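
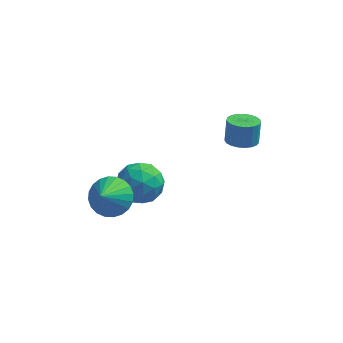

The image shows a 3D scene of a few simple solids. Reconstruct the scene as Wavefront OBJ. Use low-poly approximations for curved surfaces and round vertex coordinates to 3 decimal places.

v -1.38 0.313 0.23
v -0.641 0.086 1.118
v -2.799 -0.506 1.202
v -2.06 -0.733 2.09
v -2.373 0.377 1.855
v -1.496 0.883 1.254
v -1.944 -1.303 1.066
v -1.067 -0.797 0.465
v -0.989 -0.914 1.634
v -1.255 0.125 2.122
v -2.185 -0.545 0.198
v -2.451 0.494 0.686
v -0.886 0.271 0.589
v -2.554 -0.691 1.731
v -2.739 -0.039 1.593
v -2.304 -0.173 2.115
v -1.388 0.74 0.669
v -0.954 0.606 1.191
v -1.972 0.778 1.624
v -2.486 -1.026 1.129
v -2.052 -1.16 1.651
v -1.136 -0.247 0.205
v -0.701 -0.381 0.727
v -1.468 -1.198 0.696
v -0.656 -0.45 1.414
v -1.49 -0.931 1.985
v -1.422 -1.266 1.384
v -0.906 -0.969 1.031
v -0.812 0.161 1.701
v -1.646 -0.321 2.272
v -1.83 0.332 2.134
v -1.315 0.63 1.781
v -1.017 -0.427 2.004
v -1.794 -0.099 0.048
v -2.628 -0.581 0.619
v -2.125 -1.05 0.539
v -1.61 -0.752 0.186
v -1.95 0.511 0.335
v -2.784 0.03 0.906
v -2.534 0.549 1.289
v -2.018 0.846 0.936
v -2.423 0.007 0.316
v 2.585 3.414 1.195
v 3.09 2.812 1.391
v 3.12 3.224 2.581
v 2.615 3.826 2.385
v 3.303 3.056 1.3
v 3.334 3.468 2.491
v 3.393 3.362 1.192
v 3.424 3.774 2.382
v 3.343 3.677 1.084
v 3.373 4.089 2.274
v 3.161 3.946 0.995
v 3.192 4.359 2.186
v 2.88 4.124 0.941
v 2.911 4.536 2.131
v 2.548 4.179 0.931
v 2.579 4.591 2.121
v 2.222 4.101 0.966
v 2.253 4.514 2.156
v 1.959 3.905 1.041
v 1.99 4.317 2.231
v 1.804 3.623 1.142
v 1.835 4.036 2.333
v 1.784 3.306 1.253
v 1.815 3.718 2.443
v 1.902 3.007 1.353
v 1.933 3.419 2.544
v 2.139 2.778 1.427
v 2.169 3.191 2.617
v 2.452 2.66 1.46
v 2.483 3.072 2.65
v 2.789 2.671 1.447
v 2.819 3.084 2.637
v -2.78 -2.051 1.971
v -2.175 -2.766 1.475
v -3.06 -3.089 3.129
v -1.896 -2.576 1.714
v -1.751 -2.305 1.991
v -1.763 -1.996 2.266
v -1.93 -1.695 2.496
v -2.226 -1.449 2.646
v -2.607 -1.294 2.693
v -3.014 -1.254 2.63
v -3.385 -1.335 2.467
v -3.664 -1.526 2.229
v -3.809 -1.796 1.951
v -3.797 -2.105 1.677
v -3.63 -2.406 1.447
v -3.334 -2.652 1.297
v -2.954 -2.808 1.25
v -2.547 -2.847 1.313
f 1 38 17
f 38 12 41
f 17 41 6
f 38 41 17
f 1 17 13
f 17 6 18
f 13 18 2
f 17 18 13
f 1 13 22
f 13 2 23
f 22 23 8
f 13 23 22
f 1 22 34
f 22 8 37
f 34 37 11
f 22 37 34
f 1 34 38
f 34 11 42
f 38 42 12
f 34 42 38
f 2 18 29
f 18 6 32
f 29 32 10
f 18 32 29
f 6 41 19
f 41 12 40
f 19 40 5
f 41 40 19
f 12 42 39
f 42 11 35
f 39 35 3
f 42 35 39
f 11 37 36
f 37 8 24
f 36 24 7
f 37 24 36
f 8 23 28
f 23 2 25
f 28 25 9
f 23 25 28
f 4 30 16
f 30 10 31
f 16 31 5
f 30 31 16
f 4 16 14
f 16 5 15
f 14 15 3
f 16 15 14
f 4 14 21
f 14 3 20
f 21 20 7
f 14 20 21
f 4 21 26
f 21 7 27
f 26 27 9
f 21 27 26
f 4 26 30
f 26 9 33
f 30 33 10
f 26 33 30
f 5 31 19
f 31 10 32
f 19 32 6
f 31 32 19
f 3 15 39
f 15 5 40
f 39 40 12
f 15 40 39
f 7 20 36
f 20 3 35
f 36 35 11
f 20 35 36
f 9 27 28
f 27 7 24
f 28 24 8
f 27 24 28
f 10 33 29
f 33 9 25
f 29 25 2
f 33 25 29
f 44 43 47
f 44 47 45
f 45 47 48
f 45 48 46
f 47 43 49
f 47 49 48
f 48 49 50
f 48 50 46
f 49 43 51
f 49 51 50
f 50 51 52
f 50 52 46
f 51 43 53
f 51 53 52
f 52 53 54
f 52 54 46
f 53 43 55
f 53 55 54
f 54 55 56
f 54 56 46
f 55 43 57
f 55 57 56
f 56 57 58
f 56 58 46
f 57 43 59
f 57 59 58
f 58 59 60
f 58 60 46
f 59 43 61
f 59 61 60
f 60 61 62
f 60 62 46
f 61 43 63
f 61 63 62
f 62 63 64
f 62 64 46
f 63 43 65
f 63 65 64
f 64 65 66
f 64 66 46
f 65 43 67
f 65 67 66
f 66 67 68
f 66 68 46
f 67 43 69
f 67 69 68
f 68 69 70
f 68 70 46
f 69 43 71
f 69 71 70
f 70 71 72
f 70 72 46
f 71 43 73
f 71 73 72
f 72 73 74
f 72 74 46
f 73 43 44
f 73 44 74
f 74 44 45
f 74 45 46
f 76 75 78
f 76 78 77
f 78 75 79
f 78 79 77
f 79 75 80
f 79 80 77
f 80 75 81
f 80 81 77
f 81 75 82
f 81 82 77
f 82 75 83
f 82 83 77
f 83 75 84
f 83 84 77
f 84 75 85
f 84 85 77
f 85 75 86
f 85 86 77
f 86 75 87
f 86 87 77
f 87 75 88
f 87 88 77
f 88 75 89
f 88 89 77
f 89 75 90
f 89 90 77
f 90 75 91
f 90 91 77
f 91 75 92
f 91 92 77
f 92 75 76
f 92 76 77



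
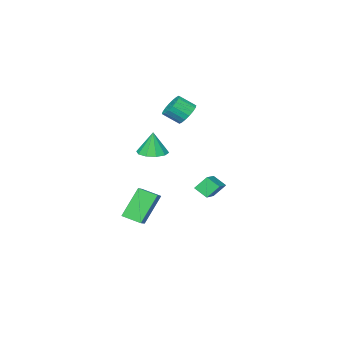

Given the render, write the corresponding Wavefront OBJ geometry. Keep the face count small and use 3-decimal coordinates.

v 1.072 -2.165 0.115
v 1.783 -1.821 0.125
v 1.048 -2.155 1.425
v 1.445 -1.469 0.116
v 0.964 -1.383 0.107
v 0.525 -1.595 0.101
v 0.294 -2.026 0.1
v 0.361 -2.509 0.105
v 0.699 -2.862 0.114
v 1.18 -2.948 0.123
v 1.619 -2.735 0.13
v 1.849 -2.304 0.13
v -1.662 -0.793 -1.847
v -0.495 0.01 -1.327
v -1.892 -0.147 -2.332
v -0.724 0.657 -1.811
v -1.136 -1.117 -2.529
v 0.032 -0.313 -2.008
v -1.365 -0.47 -3.013
v -0.198 0.333 -2.493
v -1.392 -2.433 1.925
v -1.044 -2.69 1.35
v -0.46 -3.263 1.959
v -0.808 -3.007 2.535
v -0.871 -2.432 1.428
v -0.287 -3.005 2.037
v -0.802 -2.173 1.605
v -0.218 -2.746 2.214
v -0.85 -1.967 1.845
v -0.266 -2.54 2.454
v -1.005 -1.852 2.101
v -0.421 -2.425 2.71
v -1.237 -1.853 2.322
v -0.653 -2.426 2.932
v -1.499 -1.969 2.465
v -0.915 -2.542 3.074
v -1.74 -2.177 2.501
v -1.156 -2.75 3.11
v -1.913 -2.435 2.423
v -1.329 -3.008 3.032
v -1.982 -2.694 2.246
v -1.398 -3.267 2.855
v -1.934 -2.9 2.006
v -1.35 -3.473 2.615
v -1.779 -3.015 1.75
v -1.195 -3.588 2.359
v -1.547 -3.014 1.528
v -0.963 -3.587 2.138
v -1.285 -2.898 1.386
v -0.701 -3.471 1.995
v 1.536 -3.707 -4.683
v 0.49 -3.68 -3.085
v 1.054 -2.823 -5.014
v 0.008 -2.796 -3.416
v 2.252 -3.144 -4.224
v 1.206 -3.117 -2.626
v 1.77 -2.26 -4.555
v 0.724 -2.233 -2.957
f 2 1 4
f 2 4 3
f 4 1 5
f 4 5 3
f 5 1 6
f 5 6 3
f 6 1 7
f 6 7 3
f 7 1 8
f 7 8 3
f 8 1 9
f 8 9 3
f 9 1 10
f 9 10 3
f 10 1 11
f 10 11 3
f 11 1 12
f 11 12 3
f 12 1 2
f 12 2 3
f 14 16 13
f 17 14 13
f 13 16 15
f 15 17 13
f 14 20 16
f 18 14 17
f 18 20 14
f 16 20 15
f 19 17 15
f 15 20 19
f 19 18 17
f 20 18 19
f 22 21 25
f 22 25 23
f 23 25 26
f 23 26 24
f 25 21 27
f 25 27 26
f 26 27 28
f 26 28 24
f 27 21 29
f 27 29 28
f 28 29 30
f 28 30 24
f 29 21 31
f 29 31 30
f 30 31 32
f 30 32 24
f 31 21 33
f 31 33 32
f 32 33 34
f 32 34 24
f 33 21 35
f 33 35 34
f 34 35 36
f 34 36 24
f 35 21 37
f 35 37 36
f 36 37 38
f 36 38 24
f 37 21 39
f 37 39 38
f 38 39 40
f 38 40 24
f 39 21 41
f 39 41 40
f 40 41 42
f 40 42 24
f 41 21 43
f 41 43 42
f 42 43 44
f 42 44 24
f 43 21 45
f 43 45 44
f 44 45 46
f 44 46 24
f 45 21 47
f 45 47 46
f 46 47 48
f 46 48 24
f 47 21 49
f 47 49 48
f 48 49 50
f 48 50 24
f 49 21 22
f 49 22 50
f 50 22 23
f 50 23 24
f 52 54 51
f 55 52 51
f 51 54 53
f 53 55 51
f 52 58 54
f 56 52 55
f 56 58 52
f 54 58 53
f 57 55 53
f 53 58 57
f 57 56 55
f 58 56 57



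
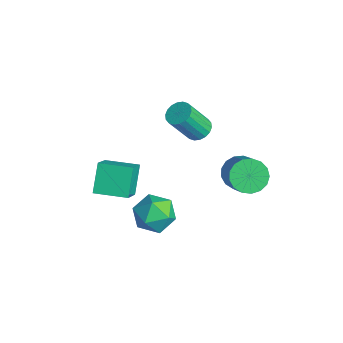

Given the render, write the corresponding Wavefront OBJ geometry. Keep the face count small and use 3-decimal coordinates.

v -0.299 1.101 2.015
v 0.149 0.676 1.754
v 0.126 -0.325 3.345
v -0.321 0.099 3.605
v 0.321 0.881 1.885
v 0.298 -0.12 3.476
v 0.37 1.13 2.042
v 0.347 0.128 3.633
v 0.287 1.373 2.194
v 0.264 0.371 3.785
v 0.088 1.562 2.31
v 0.065 0.56 3.901
v -0.188 1.659 2.368
v -0.211 0.658 3.959
v -0.486 1.646 2.355
v -0.509 0.645 3.946
v -0.746 1.525 2.275
v -0.769 0.524 3.866
v -0.918 1.32 2.144
v -0.941 0.319 3.735
v -0.967 1.072 1.987
v -0.99 0.07 3.578
v -0.884 0.829 1.835
v -0.907 -0.173 3.426
v -0.685 0.64 1.719
v -0.708 -0.362 3.31
v -0.409 0.542 1.661
v -0.432 -0.459 3.252
v -0.111 0.555 1.674
v -0.134 -0.446 3.265
v -3.183 -2.355 -1.704
v -2.063 -3.14 -0.473
v -2.221 -1.002 -1.715
v -1.102 -1.787 -0.484
v -2.298 -2.993 -2.916
v -1.179 -3.778 -1.685
v -1.337 -1.64 -2.927
v -0.217 -2.425 -1.696
v 1.423 2.402 -0.243
v 2.012 2.232 -0.916
v 3.565 1.887 0.53
v 2.977 2.058 1.203
v 2.048 2.661 -0.852
v 3.601 2.316 0.594
v 1.941 3.031 -0.649
v 3.494 2.687 0.797
v 1.715 3.257 -0.353
v 3.268 2.913 1.093
v 1.423 3.287 -0.031
v 2.976 2.943 1.415
v 1.13 3.115 0.241
v 2.684 2.77 1.688
v 0.905 2.779 0.403
v 2.458 2.434 1.849
v 0.799 2.357 0.417
v 2.352 2.012 1.863
v 0.835 1.945 0.28
v 2.388 1.6 1.726
v 1.007 1.638 0.022
v 2.56 1.293 1.469
v 1.273 1.506 -0.296
v 2.827 1.162 1.151
v 1.575 1.58 -0.602
v 3.128 1.235 0.845
v 1.841 1.842 -0.825
v 3.394 1.497 0.621
v -0.113 -0.74 -2.868
v 0.511 -0.624 -1.952
v 0.629 -2.356 -3.168
v 1.253 -2.24 -2.252
v 0.151 -2.378 -2.161
v -0.308 -1.38 -1.976
v 1.448 -1.6 -3.144
v 0.989 -0.602 -2.959
v 1.475 -1.155 -2.122
v 0.674 -1.636 -1.515
v 0.466 -1.344 -3.605
v -0.335 -1.825 -2.998
f 2 1 5
f 2 5 3
f 3 5 6
f 3 6 4
f 5 1 7
f 5 7 6
f 6 7 8
f 6 8 4
f 7 1 9
f 7 9 8
f 8 9 10
f 8 10 4
f 9 1 11
f 9 11 10
f 10 11 12
f 10 12 4
f 11 1 13
f 11 13 12
f 12 13 14
f 12 14 4
f 13 1 15
f 13 15 14
f 14 15 16
f 14 16 4
f 15 1 17
f 15 17 16
f 16 17 18
f 16 18 4
f 17 1 19
f 17 19 18
f 18 19 20
f 18 20 4
f 19 1 21
f 19 21 20
f 20 21 22
f 20 22 4
f 21 1 23
f 21 23 22
f 22 23 24
f 22 24 4
f 23 1 25
f 23 25 24
f 24 25 26
f 24 26 4
f 25 1 27
f 25 27 26
f 26 27 28
f 26 28 4
f 27 1 29
f 27 29 28
f 28 29 30
f 28 30 4
f 29 1 2
f 29 2 30
f 30 2 3
f 30 3 4
f 32 34 31
f 35 32 31
f 31 34 33
f 33 35 31
f 32 38 34
f 36 32 35
f 36 38 32
f 34 38 33
f 37 35 33
f 33 38 37
f 37 36 35
f 38 36 37
f 40 39 43
f 40 43 41
f 41 43 44
f 41 44 42
f 43 39 45
f 43 45 44
f 44 45 46
f 44 46 42
f 45 39 47
f 45 47 46
f 46 47 48
f 46 48 42
f 47 39 49
f 47 49 48
f 48 49 50
f 48 50 42
f 49 39 51
f 49 51 50
f 50 51 52
f 50 52 42
f 51 39 53
f 51 53 52
f 52 53 54
f 52 54 42
f 53 39 55
f 53 55 54
f 54 55 56
f 54 56 42
f 55 39 57
f 55 57 56
f 56 57 58
f 56 58 42
f 57 39 59
f 57 59 58
f 58 59 60
f 58 60 42
f 59 39 61
f 59 61 60
f 60 61 62
f 60 62 42
f 61 39 63
f 61 63 62
f 62 63 64
f 62 64 42
f 63 39 65
f 63 65 64
f 64 65 66
f 64 66 42
f 65 39 40
f 65 40 66
f 66 40 41
f 66 41 42
f 67 78 72
f 67 72 68
f 67 68 74
f 67 74 77
f 67 77 78
f 68 72 76
f 72 78 71
f 78 77 69
f 77 74 73
f 74 68 75
f 70 76 71
f 70 71 69
f 70 69 73
f 70 73 75
f 70 75 76
f 71 76 72
f 69 71 78
f 73 69 77
f 75 73 74
f 76 75 68



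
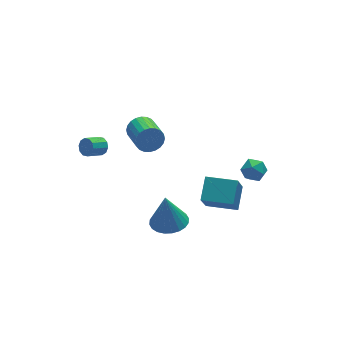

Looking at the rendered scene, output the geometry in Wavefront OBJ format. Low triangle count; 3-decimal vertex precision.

v -0.587 2.427 -0.642
v -0.184 2.615 -0.001
v -0.291 1.121 0.504
v -0.693 0.933 -0.138
v -0.47 2.666 0.091
v -0.577 1.173 0.596
v -0.773 2.681 0.071
v -0.88 1.188 0.576
v -1.048 2.657 -0.057
v -1.155 1.164 0.447
v -1.253 2.599 -0.275
v -1.36 1.105 0.23
v -1.356 2.514 -0.548
v -1.463 1.02 -0.043
v -1.342 2.415 -0.836
v -1.449 0.922 -0.331
v -1.213 2.319 -1.094
v -1.32 0.825 -0.589
v -0.989 2.239 -1.284
v -1.096 0.745 -0.779
v -0.703 2.187 -1.376
v -0.81 0.694 -0.871
v -0.4 2.172 -1.356
v -0.507 0.679 -0.851
v -0.125 2.196 -1.227
v -0.232 0.703 -0.723
v 0.08 2.255 -1.01
v -0.027 0.761 -0.505
v 0.183 2.34 -0.737
v 0.076 0.846 -0.232
v 0.169 2.438 -0.449
v 0.062 0.945 0.056
v 0.04 2.535 -0.191
v -0.067 1.041 0.314
v -2.419 3.493 -2.481
v -2.128 3.302 -2.055
v -3.011 3.076 -1.553
v -3.301 3.267 -1.979
v -2.184 3.633 -2.004
v -3.066 3.408 -1.502
v -2.329 3.911 -2.135
v -3.212 3.685 -1.633
v -2.509 4.029 -2.398
v -3.392 3.803 -1.897
v -2.654 3.942 -2.693
v -3.537 3.717 -2.192
v -2.709 3.684 -2.907
v -3.592 3.458 -2.405
v -2.654 3.352 -2.958
v -3.536 3.127 -2.456
v -2.508 3.075 -2.827
v -3.391 2.849 -2.325
v -2.328 2.957 -2.563
v -3.211 2.731 -2.062
v -2.183 3.043 -2.268
v -3.066 2.818 -1.767
v 1.989 -3.379 -2.439
v 2.675 -2.39 -1.725
v 0.648 -2.387 -2.525
v 1.334 -1.398 -1.81
v 2.586 -2.702 -3.95
v 3.272 -1.713 -3.235
v 1.245 -1.71 -4.035
v 1.931 -0.721 -3.321
v 3.18 -2.011 -1.002
v 3.879 -2.131 -0.768
v 2.941 -3.189 -0.892
v 3.64 -3.309 -0.658
v 3.161 -2.935 -0.225
v 3.308 -2.207 -0.293
v 3.512 -3.113 -1.367
v 3.659 -2.385 -1.435
v 4.084 -2.812 -0.994
v 3.867 -2.702 -0.288
v 2.953 -2.618 -1.372
v 2.736 -2.508 -0.666
v -1.512 -3.477 -2.22
v -0.726 -4.05 -2.099
v -1.608 -3.223 -0.4
v -0.563 -3.706 -2.138
v -0.544 -3.328 -2.19
v -0.673 -2.972 -2.246
v -0.929 -2.693 -2.299
v -1.274 -2.534 -2.339
v -1.655 -2.518 -2.361
v -2.015 -2.648 -2.362
v -2.298 -2.904 -2.341
v -2.461 -3.247 -2.302
v -2.48 -3.626 -2.25
v -2.352 -3.982 -2.194
v -2.096 -4.26 -2.141
v -1.75 -4.42 -2.101
v -1.369 -4.436 -2.079
v -1.009 -4.306 -2.078
f 2 1 5
f 2 5 3
f 3 5 6
f 3 6 4
f 5 1 7
f 5 7 6
f 6 7 8
f 6 8 4
f 7 1 9
f 7 9 8
f 8 9 10
f 8 10 4
f 9 1 11
f 9 11 10
f 10 11 12
f 10 12 4
f 11 1 13
f 11 13 12
f 12 13 14
f 12 14 4
f 13 1 15
f 13 15 14
f 14 15 16
f 14 16 4
f 15 1 17
f 15 17 16
f 16 17 18
f 16 18 4
f 17 1 19
f 17 19 18
f 18 19 20
f 18 20 4
f 19 1 21
f 19 21 20
f 20 21 22
f 20 22 4
f 21 1 23
f 21 23 22
f 22 23 24
f 22 24 4
f 23 1 25
f 23 25 24
f 24 25 26
f 24 26 4
f 25 1 27
f 25 27 26
f 26 27 28
f 26 28 4
f 27 1 29
f 27 29 28
f 28 29 30
f 28 30 4
f 29 1 31
f 29 31 30
f 30 31 32
f 30 32 4
f 31 1 33
f 31 33 32
f 32 33 34
f 32 34 4
f 33 1 2
f 33 2 34
f 34 2 3
f 34 3 4
f 36 35 39
f 36 39 37
f 37 39 40
f 37 40 38
f 39 35 41
f 39 41 40
f 40 41 42
f 40 42 38
f 41 35 43
f 41 43 42
f 42 43 44
f 42 44 38
f 43 35 45
f 43 45 44
f 44 45 46
f 44 46 38
f 45 35 47
f 45 47 46
f 46 47 48
f 46 48 38
f 47 35 49
f 47 49 48
f 48 49 50
f 48 50 38
f 49 35 51
f 49 51 50
f 50 51 52
f 50 52 38
f 51 35 53
f 51 53 52
f 52 53 54
f 52 54 38
f 53 35 55
f 53 55 54
f 54 55 56
f 54 56 38
f 55 35 36
f 55 36 56
f 56 36 37
f 56 37 38
f 58 60 57
f 61 58 57
f 57 60 59
f 59 61 57
f 58 64 60
f 62 58 61
f 62 64 58
f 60 64 59
f 63 61 59
f 59 64 63
f 63 62 61
f 64 62 63
f 65 76 70
f 65 70 66
f 65 66 72
f 65 72 75
f 65 75 76
f 66 70 74
f 70 76 69
f 76 75 67
f 75 72 71
f 72 66 73
f 68 74 69
f 68 69 67
f 68 67 71
f 68 71 73
f 68 73 74
f 69 74 70
f 67 69 76
f 71 67 75
f 73 71 72
f 74 73 66
f 78 77 80
f 78 80 79
f 80 77 81
f 80 81 79
f 81 77 82
f 81 82 79
f 82 77 83
f 82 83 79
f 83 77 84
f 83 84 79
f 84 77 85
f 84 85 79
f 85 77 86
f 85 86 79
f 86 77 87
f 86 87 79
f 87 77 88
f 87 88 79
f 88 77 89
f 88 89 79
f 89 77 90
f 89 90 79
f 90 77 91
f 90 91 79
f 91 77 92
f 91 92 79
f 92 77 93
f 92 93 79
f 93 77 94
f 93 94 79
f 94 77 78
f 94 78 79



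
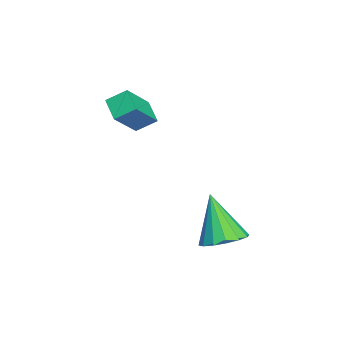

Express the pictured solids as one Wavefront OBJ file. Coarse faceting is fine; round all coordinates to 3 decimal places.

v 1.451 1.019 -4.875
v 2.285 1.139 -4.414
v 0.509 0.461 -3.025
v 2.062 1.583 -4.394
v 1.675 1.875 -4.502
v 1.228 1.939 -4.711
v 0.842 1.755 -4.963
v 0.618 1.375 -5.192
v 0.618 0.899 -5.336
v 0.841 0.456 -5.356
v 1.228 0.163 -5.247
v 1.675 0.1 -5.039
v 2.061 0.283 -4.786
v 2.285 0.664 -4.558
v -3.905 -2.914 -1.464
v -3.985 -2.086 -0.927
v -3.016 -2.514 -1.95
v -3.095 -1.686 -1.413
v -2.865 -3.654 -0.167
v -2.944 -2.826 0.37
v -1.975 -3.254 -0.653
v -2.055 -2.426 -0.116
f 2 1 4
f 2 4 3
f 4 1 5
f 4 5 3
f 5 1 6
f 5 6 3
f 6 1 7
f 6 7 3
f 7 1 8
f 7 8 3
f 8 1 9
f 8 9 3
f 9 1 10
f 9 10 3
f 10 1 11
f 10 11 3
f 11 1 12
f 11 12 3
f 12 1 13
f 12 13 3
f 13 1 14
f 13 14 3
f 14 1 2
f 14 2 3
f 16 18 15
f 19 16 15
f 15 18 17
f 17 19 15
f 16 22 18
f 20 16 19
f 20 22 16
f 18 22 17
f 21 19 17
f 17 22 21
f 21 20 19
f 22 20 21



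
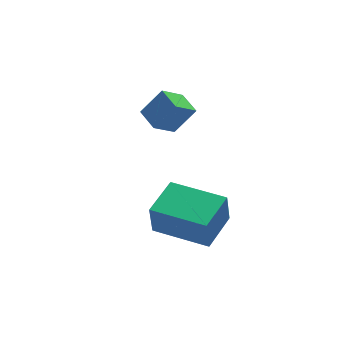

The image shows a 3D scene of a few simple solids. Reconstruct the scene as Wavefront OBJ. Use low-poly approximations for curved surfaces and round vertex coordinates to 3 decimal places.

v 2.022 2.821 1.749
v 2.768 2.787 2.675
v 1.838 3.715 1.93
v 2.585 3.681 2.856
v 2.835 3.119 1.104
v 3.582 3.085 2.03
v 2.652 4.013 1.285
v 3.398 3.979 2.211
v 2.561 -1.279 -1.051
v 2.422 -1.405 0.155
v 1.128 0.145 -1.067
v 0.989 0.019 0.139
v 3.611 -0.219 -0.819
v 3.472 -0.345 0.387
v 2.178 1.205 -0.835
v 2.039 1.079 0.371
f 2 4 1
f 5 2 1
f 1 4 3
f 3 5 1
f 2 8 4
f 6 2 5
f 6 8 2
f 4 8 3
f 7 5 3
f 3 8 7
f 7 6 5
f 8 6 7
f 10 12 9
f 13 10 9
f 9 12 11
f 11 13 9
f 10 16 12
f 14 10 13
f 14 16 10
f 12 16 11
f 15 13 11
f 11 16 15
f 15 14 13
f 16 14 15



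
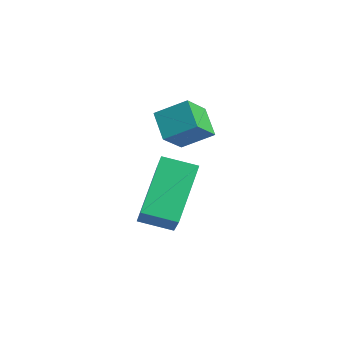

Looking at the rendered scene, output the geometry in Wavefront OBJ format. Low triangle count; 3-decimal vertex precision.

v 2.969 -2.362 0.586
v 4.162 -3.049 2.158
v 2.052 -0.945 1.901
v 3.244 -1.633 3.474
v 3.796 -1.567 0.306
v 4.988 -2.255 1.879
v 2.878 -0.151 1.622
v 4.071 -0.838 3.194
v -0.189 1.239 1.695
v 0.071 0.333 2.661
v 0.46 2.1 2.328
v 0.72 1.193 3.294
v 0.76 0.927 1.146
v 1.02 0.02 2.112
v 1.409 1.787 1.779
v 1.669 0.881 2.745
f 2 4 1
f 5 2 1
f 1 4 3
f 3 5 1
f 2 8 4
f 6 2 5
f 6 8 2
f 4 8 3
f 7 5 3
f 3 8 7
f 7 6 5
f 8 6 7
f 10 12 9
f 13 10 9
f 9 12 11
f 11 13 9
f 10 16 12
f 14 10 13
f 14 16 10
f 12 16 11
f 15 13 11
f 11 16 15
f 15 14 13
f 16 14 15



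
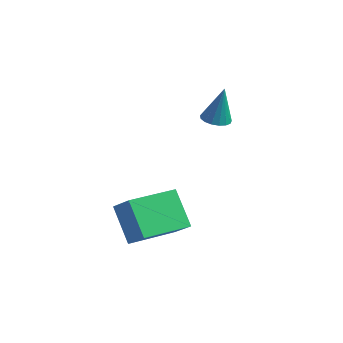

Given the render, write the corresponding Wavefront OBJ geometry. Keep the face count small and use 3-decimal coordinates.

v 1.234 2.961 1.12
v 1.836 3.017 1.036
v 1.426 3.259 2.7
v 1.735 3.288 0.997
v 1.519 3.484 0.987
v 1.237 3.56 1.006
v 0.956 3.499 1.052
v 0.738 3.315 1.113
v 0.633 3.049 1.176
v 0.667 2.764 1.225
v 0.831 2.523 1.251
v 1.087 2.383 1.246
v 1.377 2.375 1.213
v 1.634 2.502 1.158
v 1.8 2.733 1.094
v -0.368 -1.728 -1.48
v 0.46 -1.972 -0.646
v 0.474 0.163 -1.765
v 1.302 -0.08 -0.931
v 0.678 -2.38 -2.709
v 1.506 -2.623 -1.875
v 1.52 -0.488 -2.994
v 2.348 -0.732 -2.16
f 2 1 4
f 2 4 3
f 4 1 5
f 4 5 3
f 5 1 6
f 5 6 3
f 6 1 7
f 6 7 3
f 7 1 8
f 7 8 3
f 8 1 9
f 8 9 3
f 9 1 10
f 9 10 3
f 10 1 11
f 10 11 3
f 11 1 12
f 11 12 3
f 12 1 13
f 12 13 3
f 13 1 14
f 13 14 3
f 14 1 15
f 14 15 3
f 15 1 2
f 15 2 3
f 17 19 16
f 20 17 16
f 16 19 18
f 18 20 16
f 17 23 19
f 21 17 20
f 21 23 17
f 19 23 18
f 22 20 18
f 18 23 22
f 22 21 20
f 23 21 22



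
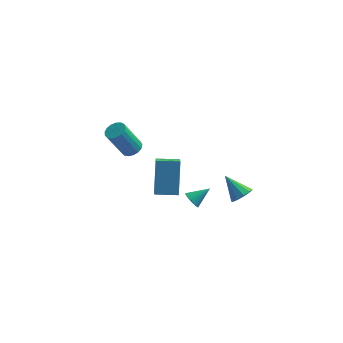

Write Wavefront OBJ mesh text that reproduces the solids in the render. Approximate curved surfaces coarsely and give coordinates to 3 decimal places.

v 0.972 -2.659 -1.292
v 1.22 -2.532 -1.731
v 1.788 -2.161 -0.688
v 1.092 -2.36 -1.7
v 0.944 -2.24 -1.599
v 0.8 -2.193 -1.444
v 0.686 -2.226 -1.263
v 0.622 -2.334 -1.087
v 0.618 -2.498 -0.947
v 0.676 -2.69 -0.866
v 0.785 -2.877 -0.859
v 0.926 -3.026 -0.926
v 1.075 -3.112 -1.057
v 1.207 -3.119 -1.229
v 1.298 -3.047 -1.411
v 1.332 -2.908 -1.573
v 1.305 -2.725 -1.686
v 3.416 -2.346 -0.808
v 3.823 -2.487 -0.336
v 2.484 -1.834 0.148
v 3.901 -2.119 -0.457
v 3.793 -1.838 -0.713
v 3.541 -1.75 -1.005
v 3.241 -1.89 -1.222
v 3.008 -2.205 -1.281
v 2.931 -2.573 -1.159
v 3.039 -2.854 -0.903
v 3.291 -2.942 -0.611
v 3.59 -2.802 -0.394
v -1.268 -0.78 -2.698
v -1.125 -1.453 -2.271
v -1.374 0.297 -0.968
v -1.231 -0.376 -0.541
v -0.069 -0.564 -2.759
v 0.074 -1.237 -2.332
v -0.175 0.513 -1.029
v -0.032 -0.16 -0.602
v -3.27 3.499 -3.176
v -2.72 3.307 -2.963
v -3.52 2.91 -1.252
v -4.07 3.101 -1.464
v -2.725 3.597 -2.898
v -3.524 3.199 -1.187
v -2.854 3.864 -2.896
v -3.654 3.466 -1.185
v -3.079 4.047 -2.959
v -3.878 3.65 -1.248
v -3.347 4.105 -3.071
v -4.147 3.708 -1.36
v -3.598 4.024 -3.207
v -4.398 3.626 -1.496
v -3.774 3.822 -3.336
v -4.574 3.425 -1.625
v -3.834 3.547 -3.428
v -4.634 3.149 -1.717
v -3.765 3.26 -3.462
v -4.565 2.863 -1.751
v -3.583 3.028 -3.431
v -4.383 2.631 -1.72
v -3.329 2.904 -3.341
v -4.129 2.507 -1.63
v -3.061 2.916 -3.213
v -3.861 2.519 -1.502
v -2.842 3.062 -3.077
v -3.641 2.664 -1.366
f 2 1 4
f 2 4 3
f 4 1 5
f 4 5 3
f 5 1 6
f 5 6 3
f 6 1 7
f 6 7 3
f 7 1 8
f 7 8 3
f 8 1 9
f 8 9 3
f 9 1 10
f 9 10 3
f 10 1 11
f 10 11 3
f 11 1 12
f 11 12 3
f 12 1 13
f 12 13 3
f 13 1 14
f 13 14 3
f 14 1 15
f 14 15 3
f 15 1 16
f 15 16 3
f 16 1 17
f 16 17 3
f 17 1 2
f 17 2 3
f 19 18 21
f 19 21 20
f 21 18 22
f 21 22 20
f 22 18 23
f 22 23 20
f 23 18 24
f 23 24 20
f 24 18 25
f 24 25 20
f 25 18 26
f 25 26 20
f 26 18 27
f 26 27 20
f 27 18 28
f 27 28 20
f 28 18 29
f 28 29 20
f 29 18 19
f 29 19 20
f 31 33 30
f 34 31 30
f 30 33 32
f 32 34 30
f 31 37 33
f 35 31 34
f 35 37 31
f 33 37 32
f 36 34 32
f 32 37 36
f 36 35 34
f 37 35 36
f 39 38 42
f 39 42 40
f 40 42 43
f 40 43 41
f 42 38 44
f 42 44 43
f 43 44 45
f 43 45 41
f 44 38 46
f 44 46 45
f 45 46 47
f 45 47 41
f 46 38 48
f 46 48 47
f 47 48 49
f 47 49 41
f 48 38 50
f 48 50 49
f 49 50 51
f 49 51 41
f 50 38 52
f 50 52 51
f 51 52 53
f 51 53 41
f 52 38 54
f 52 54 53
f 53 54 55
f 53 55 41
f 54 38 56
f 54 56 55
f 55 56 57
f 55 57 41
f 56 38 58
f 56 58 57
f 57 58 59
f 57 59 41
f 58 38 60
f 58 60 59
f 59 60 61
f 59 61 41
f 60 38 62
f 60 62 61
f 61 62 63
f 61 63 41
f 62 38 64
f 62 64 63
f 63 64 65
f 63 65 41
f 64 38 39
f 64 39 65
f 65 39 40
f 65 40 41



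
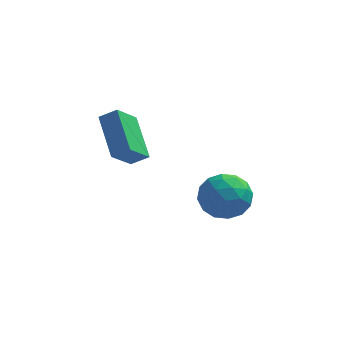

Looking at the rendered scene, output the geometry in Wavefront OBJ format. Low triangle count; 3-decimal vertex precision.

v -2.432 -0.038 0.961
v -3.156 1.669 2.069
v -1.801 0.898 -0.071
v -2.525 2.606 1.036
v -1.695 -0.026 1.424
v -2.419 1.682 2.531
v -1.064 0.911 0.391
v -1.788 2.618 1.499
v 1.11 3.444 -3.482
v 2.288 3.627 -3.352
v 1.292 1.693 -2.668
v 2.47 1.876 -2.538
v 1.689 2.509 -1.885
v 1.577 3.591 -2.388
v 2.003 1.729 -3.632
v 1.891 2.811 -4.135
v 2.84 2.567 -3.445
v 2.645 3.049 -2.364
v 0.935 2.271 -3.656
v 0.74 2.753 -2.575
v 1.683 3.689 -3.489
v 1.897 1.631 -2.531
v 1.438 2.003 -2.148
v 2.13 2.11 -2.071
v 1.265 3.668 -2.922
v 1.957 3.776 -2.845
v 1.605 3.119 -1.983
v 1.623 1.544 -3.175
v 2.315 1.652 -3.098
v 1.45 3.21 -3.949
v 2.142 3.317 -3.872
v 1.975 2.201 -4.037
v 2.7 3.174 -3.466
v 2.806 2.144 -2.988
v 2.533 2.058 -3.631
v 2.467 2.694 -3.927
v 2.585 3.457 -2.832
v 2.692 2.428 -2.353
v 2.233 2.8 -1.969
v 2.167 3.436 -2.265
v 2.91 2.834 -2.886
v 0.888 2.892 -3.667
v 0.995 1.863 -3.188
v 1.413 1.884 -3.755
v 1.347 2.52 -4.051
v 0.774 3.176 -3.032
v 0.88 2.146 -2.554
v 1.113 2.626 -2.093
v 1.047 3.262 -2.389
v 0.67 2.486 -3.134
f 2 4 1
f 5 2 1
f 1 4 3
f 3 5 1
f 2 8 4
f 6 2 5
f 6 8 2
f 4 8 3
f 7 5 3
f 3 8 7
f 7 6 5
f 8 6 7
f 9 46 25
f 46 20 49
f 25 49 14
f 46 49 25
f 9 25 21
f 25 14 26
f 21 26 10
f 25 26 21
f 9 21 30
f 21 10 31
f 30 31 16
f 21 31 30
f 9 30 42
f 30 16 45
f 42 45 19
f 30 45 42
f 9 42 46
f 42 19 50
f 46 50 20
f 42 50 46
f 10 26 37
f 26 14 40
f 37 40 18
f 26 40 37
f 14 49 27
f 49 20 48
f 27 48 13
f 49 48 27
f 20 50 47
f 50 19 43
f 47 43 11
f 50 43 47
f 19 45 44
f 45 16 32
f 44 32 15
f 45 32 44
f 16 31 36
f 31 10 33
f 36 33 17
f 31 33 36
f 12 38 24
f 38 18 39
f 24 39 13
f 38 39 24
f 12 24 22
f 24 13 23
f 22 23 11
f 24 23 22
f 12 22 29
f 22 11 28
f 29 28 15
f 22 28 29
f 12 29 34
f 29 15 35
f 34 35 17
f 29 35 34
f 12 34 38
f 34 17 41
f 38 41 18
f 34 41 38
f 13 39 27
f 39 18 40
f 27 40 14
f 39 40 27
f 11 23 47
f 23 13 48
f 47 48 20
f 23 48 47
f 15 28 44
f 28 11 43
f 44 43 19
f 28 43 44
f 17 35 36
f 35 15 32
f 36 32 16
f 35 32 36
f 18 41 37
f 41 17 33
f 37 33 10
f 41 33 37



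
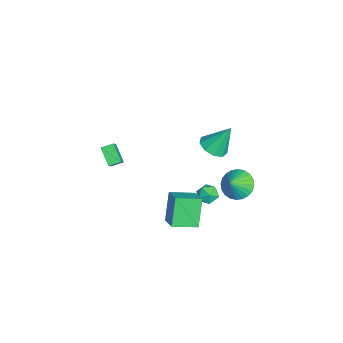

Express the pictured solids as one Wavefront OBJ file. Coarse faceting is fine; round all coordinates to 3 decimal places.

v 3.01 2.982 -1.675
v 3.356 2.407 -1.977
v 2.104 2.273 -1.363
v 2.45 1.698 -1.665
v 2.717 2.009 -1.054
v 3.277 2.446 -1.246
v 2.183 2.234 -2.094
v 2.743 2.671 -2.286
v 2.845 1.944 -2.236
v 3.175 1.805 -1.593
v 2.285 2.875 -1.747
v 2.615 2.736 -1.104
v 0.156 2.781 0.371
v 0.903 3.281 0.064
v 0.184 3.779 2.069
v 0.35 3.581 -0.103
v -0.293 3.505 -0.048
v -0.726 3.091 0.203
v -0.746 2.531 0.533
v -0.345 2.088 0.787
v 0.292 1.969 0.846
v 0.864 2.23 0.684
v 1.106 2.748 0.375
v 3.962 -0.142 -2.85
v 2.982 0.104 -1.158
v 3.735 1.382 -3.202
v 2.755 1.627 -1.511
v 5.185 0.193 -2.189
v 4.205 0.438 -0.498
v 4.958 1.716 -2.542
v 3.978 1.962 -0.85
v -3.516 -3.232 -4.888
v -4.495 -3.686 -3.996
v -3.642 -2.453 -4.63
v -4.621 -2.907 -3.738
v -2.699 -3.373 -4.062
v -3.678 -3.827 -3.17
v -2.825 -2.594 -3.804
v -3.804 -3.048 -2.912
v 1.873 4.101 -1.657
v 2.647 3.999 -2.36
v 2.547 3.599 -0.843
v 2.731 4.368 -2.202
v 2.684 4.696 -1.961
v 2.514 4.933 -1.673
v 2.246 5.044 -1.384
v 1.921 5.011 -1.136
v 1.59 4.84 -0.967
v 1.301 4.556 -0.903
v 1.1 4.203 -0.955
v 1.016 3.834 -1.113
v 1.063 3.507 -1.354
v 1.233 3.269 -1.641
v 1.501 3.158 -1.931
v 1.825 3.191 -2.179
v 2.157 3.362 -2.347
v 2.446 3.646 -2.411
f 1 12 6
f 1 6 2
f 1 2 8
f 1 8 11
f 1 11 12
f 2 6 10
f 6 12 5
f 12 11 3
f 11 8 7
f 8 2 9
f 4 10 5
f 4 5 3
f 4 3 7
f 4 7 9
f 4 9 10
f 5 10 6
f 3 5 12
f 7 3 11
f 9 7 8
f 10 9 2
f 14 13 16
f 14 16 15
f 16 13 17
f 16 17 15
f 17 13 18
f 17 18 15
f 18 13 19
f 18 19 15
f 19 13 20
f 19 20 15
f 20 13 21
f 20 21 15
f 21 13 22
f 21 22 15
f 22 13 23
f 22 23 15
f 23 13 14
f 23 14 15
f 25 27 24
f 28 25 24
f 24 27 26
f 26 28 24
f 25 31 27
f 29 25 28
f 29 31 25
f 27 31 26
f 30 28 26
f 26 31 30
f 30 29 28
f 31 29 30
f 33 35 32
f 36 33 32
f 32 35 34
f 34 36 32
f 33 39 35
f 37 33 36
f 37 39 33
f 35 39 34
f 38 36 34
f 34 39 38
f 38 37 36
f 39 37 38
f 41 40 43
f 41 43 42
f 43 40 44
f 43 44 42
f 44 40 45
f 44 45 42
f 45 40 46
f 45 46 42
f 46 40 47
f 46 47 42
f 47 40 48
f 47 48 42
f 48 40 49
f 48 49 42
f 49 40 50
f 49 50 42
f 50 40 51
f 50 51 42
f 51 40 52
f 51 52 42
f 52 40 53
f 52 53 42
f 53 40 54
f 53 54 42
f 54 40 55
f 54 55 42
f 55 40 56
f 55 56 42
f 56 40 57
f 56 57 42
f 57 40 41
f 57 41 42



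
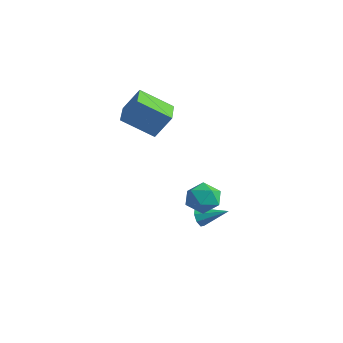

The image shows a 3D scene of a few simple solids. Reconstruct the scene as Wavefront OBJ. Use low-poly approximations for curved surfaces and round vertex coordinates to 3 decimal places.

v 0.175 1.097 -3.771
v 0.581 0.845 -4.181
v 1.365 2.003 -3.149
v 0.368 1.242 -4.353
v 0.042 1.554 -4.183
v -0.206 1.599 -3.772
v -0.231 1.349 -3.361
v -0.019 0.952 -3.189
v 0.307 0.64 -3.358
v 0.556 0.595 -3.769
v -4.948 0.214 2.433
v -4.376 0.873 3.762
v -3.785 1.518 1.286
v -3.213 2.177 2.615
v -3.487 -1.077 2.445
v -2.915 -0.418 3.774
v -2.324 0.227 1.298
v -1.752 0.886 2.627
v 2.824 0.216 -0.579
v 3.446 -0.402 -1.08
v 1.634 -0.898 -0.68
v 2.256 -1.516 -1.181
v 2.418 -1.32 -0.204
v 3.153 -0.632 -0.142
v 1.927 -0.668 -1.618
v 2.662 0.02 -1.556
v 2.891 -0.949 -1.722
v 3.194 -1.352 -0.848
v 1.886 0.052 -0.912
v 2.189 -0.351 -0.038
f 2 1 4
f 2 4 3
f 4 1 5
f 4 5 3
f 5 1 6
f 5 6 3
f 6 1 7
f 6 7 3
f 7 1 8
f 7 8 3
f 8 1 9
f 8 9 3
f 9 1 10
f 9 10 3
f 10 1 2
f 10 2 3
f 12 14 11
f 15 12 11
f 11 14 13
f 13 15 11
f 12 18 14
f 16 12 15
f 16 18 12
f 14 18 13
f 17 15 13
f 13 18 17
f 17 16 15
f 18 16 17
f 19 30 24
f 19 24 20
f 19 20 26
f 19 26 29
f 19 29 30
f 20 24 28
f 24 30 23
f 30 29 21
f 29 26 25
f 26 20 27
f 22 28 23
f 22 23 21
f 22 21 25
f 22 25 27
f 22 27 28
f 23 28 24
f 21 23 30
f 25 21 29
f 27 25 26
f 28 27 20



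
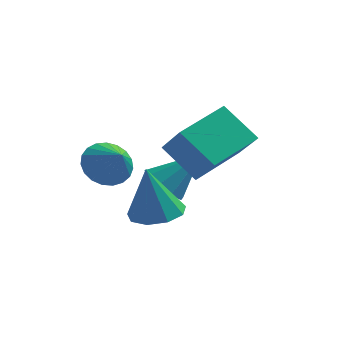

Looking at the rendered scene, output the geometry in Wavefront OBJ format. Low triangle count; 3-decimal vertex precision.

v -2.014 -1.744 -0.23
v -1.436 -2.044 -0.894
v -1.386 -2.436 0.63
v -1.256 -1.725 -0.769
v -1.208 -1.409 -0.55
v -1.299 -1.152 -0.276
v -1.513 -0.997 0.005
v -1.815 -0.971 0.247
v -2.15 -1.078 0.405
v -2.463 -1.301 0.454
v -2.697 -1.601 0.385
v -2.814 -1.925 0.209
v -2.792 -2.218 -0.042
v -2.636 -2.429 -0.326
v -2.372 -2.521 -0.594
v -2.047 -2.48 -0.798
v -1.716 -2.311 -0.904
v -0.504 -0.989 -2.85
v 0.425 -0.625 -2.691
v -0.856 -0.991 -0.79
v -0.024 -0.105 -2.767
v -0.697 0.002 -2.882
v -1.279 -0.356 -2.982
v -1.499 -1.01 -3.02
v -1.254 -1.654 -2.979
v -0.657 -1.987 -2.877
v 0.011 -1.854 -2.763
v 0.438 -1.316 -2.689
v -0.796 2.249 -3.413
v -0.108 1.776 -3.843
v 0.456 2.811 -2.027
v -0.132 2.379 -4.065
v -0.468 2.921 -3.982
v -0.957 3.149 -3.632
v -1.371 2.956 -3.18
v -1.516 2.432 -2.836
v -1.324 1.822 -2.762
v -0.885 1.413 -2.993
v -0.405 1.394 -3.42
v -0.505 0.081 -0.313
v 0.232 -0.758 0.915
v 0.726 1.833 0.144
v 1.464 0.995 1.372
v 0.736 -0.495 -1.452
v 1.474 -1.333 -0.224
v 1.968 1.258 -0.995
v 2.705 0.419 0.233
f 2 1 4
f 2 4 3
f 4 1 5
f 4 5 3
f 5 1 6
f 5 6 3
f 6 1 7
f 6 7 3
f 7 1 8
f 7 8 3
f 8 1 9
f 8 9 3
f 9 1 10
f 9 10 3
f 10 1 11
f 10 11 3
f 11 1 12
f 11 12 3
f 12 1 13
f 12 13 3
f 13 1 14
f 13 14 3
f 14 1 15
f 14 15 3
f 15 1 16
f 15 16 3
f 16 1 17
f 16 17 3
f 17 1 2
f 17 2 3
f 19 18 21
f 19 21 20
f 21 18 22
f 21 22 20
f 22 18 23
f 22 23 20
f 23 18 24
f 23 24 20
f 24 18 25
f 24 25 20
f 25 18 26
f 25 26 20
f 26 18 27
f 26 27 20
f 27 18 28
f 27 28 20
f 28 18 19
f 28 19 20
f 30 29 32
f 30 32 31
f 32 29 33
f 32 33 31
f 33 29 34
f 33 34 31
f 34 29 35
f 34 35 31
f 35 29 36
f 35 36 31
f 36 29 37
f 36 37 31
f 37 29 38
f 37 38 31
f 38 29 39
f 38 39 31
f 39 29 30
f 39 30 31
f 41 43 40
f 44 41 40
f 40 43 42
f 42 44 40
f 41 47 43
f 45 41 44
f 45 47 41
f 43 47 42
f 46 44 42
f 42 47 46
f 46 45 44
f 47 45 46



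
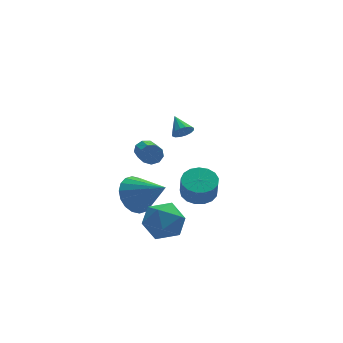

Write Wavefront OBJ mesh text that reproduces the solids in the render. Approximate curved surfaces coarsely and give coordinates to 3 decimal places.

v -0.985 4.562 -3.131
v -0.63 4.084 -4.032
v 0.085 3.358 -2.069
v -0.307 4.433 -3.962
v -0.118 4.807 -3.727
v -0.101 5.133 -3.374
v -0.259 5.346 -2.973
v -0.561 5.404 -2.604
v -0.947 5.295 -2.339
v -1.34 5.041 -2.231
v -1.663 4.692 -2.301
v -1.852 4.317 -2.536
v -1.869 3.991 -2.889
v -1.711 3.778 -3.289
v -1.409 3.721 -3.659
v -1.023 3.83 -3.924
v -1.054 2.559 1.137
v -0.766 2.366 0.724
v -0.897 1.007 1.269
v -1.186 1.201 1.683
v -0.542 2.456 1.003
v -0.673 1.097 1.548
v -0.557 2.595 1.345
v -0.688 1.236 1.89
v -0.805 2.717 1.59
v -0.937 1.358 2.135
v -1.17 2.765 1.623
v -1.301 1.407 2.168
v -1.48 2.718 1.429
v -1.612 1.359 1.974
v -1.592 2.596 1.098
v -1.723 1.237 1.644
v -1.451 2.457 0.786
v -1.583 1.098 1.331
v -1.125 2.366 0.638
v -1.257 1.007 1.184
v 0.196 1.076 2.945
v 0.409 1.332 2.546
v 0.084 1.964 3.455
v 0.145 1.329 2.494
v -0.106 1.258 2.562
v -0.275 1.138 2.734
v -0.318 1.002 2.962
v -0.224 0.885 3.185
v -0.017 0.82 3.345
v 0.247 0.823 3.397
v 0.498 0.894 3.328
v 0.667 1.014 3.156
v 0.71 1.151 2.928
v 0.616 1.267 2.705
v -0.418 1.821 -2.632
v 0.276 0.963 -2.601
v -1.796 0.717 -2.359
v -1.102 -0.141 -2.328
v -1.095 0.604 -1.513
v -0.243 1.286 -1.682
v -1.277 0.394 -3.278
v -0.425 1.076 -3.447
v -0.255 0.081 -3
v -0.142 0.211 -1.91
v -1.378 1.469 -3.05
v -1.265 1.599 -1.96
v 1.721 3.545 -2.79
v 2.434 3.063 -2.92
v 2.351 2.654 -1.86
v 1.639 3.135 -1.73
v 2.583 3.422 -2.77
v 2.5 3.013 -1.71
v 2.534 3.809 -2.625
v 2.451 3.4 -1.564
v 2.298 4.136 -2.517
v 2.216 3.726 -1.456
v 1.931 4.327 -2.472
v 1.848 3.918 -1.411
v 1.516 4.339 -2.5
v 1.433 3.929 -1.439
v 1.148 4.169 -2.595
v 1.065 3.759 -1.534
v 0.911 3.856 -2.734
v 0.828 3.446 -1.673
v 0.86 3.471 -2.886
v 0.777 3.062 -1.825
v 1.006 3.104 -3.016
v 0.923 2.695 -1.956
v 1.316 2.837 -3.095
v 1.233 2.428 -2.034
v 1.719 2.733 -3.104
v 1.636 2.324 -2.043
v 2.123 2.814 -3.041
v 2.04 2.405 -1.98
f 2 1 4
f 2 4 3
f 4 1 5
f 4 5 3
f 5 1 6
f 5 6 3
f 6 1 7
f 6 7 3
f 7 1 8
f 7 8 3
f 8 1 9
f 8 9 3
f 9 1 10
f 9 10 3
f 10 1 11
f 10 11 3
f 11 1 12
f 11 12 3
f 12 1 13
f 12 13 3
f 13 1 14
f 13 14 3
f 14 1 15
f 14 15 3
f 15 1 16
f 15 16 3
f 16 1 2
f 16 2 3
f 18 17 21
f 18 21 19
f 19 21 22
f 19 22 20
f 21 17 23
f 21 23 22
f 22 23 24
f 22 24 20
f 23 17 25
f 23 25 24
f 24 25 26
f 24 26 20
f 25 17 27
f 25 27 26
f 26 27 28
f 26 28 20
f 27 17 29
f 27 29 28
f 28 29 30
f 28 30 20
f 29 17 31
f 29 31 30
f 30 31 32
f 30 32 20
f 31 17 33
f 31 33 32
f 32 33 34
f 32 34 20
f 33 17 35
f 33 35 34
f 34 35 36
f 34 36 20
f 35 17 18
f 35 18 36
f 36 18 19
f 36 19 20
f 38 37 40
f 38 40 39
f 40 37 41
f 40 41 39
f 41 37 42
f 41 42 39
f 42 37 43
f 42 43 39
f 43 37 44
f 43 44 39
f 44 37 45
f 44 45 39
f 45 37 46
f 45 46 39
f 46 37 47
f 46 47 39
f 47 37 48
f 47 48 39
f 48 37 49
f 48 49 39
f 49 37 50
f 49 50 39
f 50 37 38
f 50 38 39
f 51 62 56
f 51 56 52
f 51 52 58
f 51 58 61
f 51 61 62
f 52 56 60
f 56 62 55
f 62 61 53
f 61 58 57
f 58 52 59
f 54 60 55
f 54 55 53
f 54 53 57
f 54 57 59
f 54 59 60
f 55 60 56
f 53 55 62
f 57 53 61
f 59 57 58
f 60 59 52
f 64 63 67
f 64 67 65
f 65 67 68
f 65 68 66
f 67 63 69
f 67 69 68
f 68 69 70
f 68 70 66
f 69 63 71
f 69 71 70
f 70 71 72
f 70 72 66
f 71 63 73
f 71 73 72
f 72 73 74
f 72 74 66
f 73 63 75
f 73 75 74
f 74 75 76
f 74 76 66
f 75 63 77
f 75 77 76
f 76 77 78
f 76 78 66
f 77 63 79
f 77 79 78
f 78 79 80
f 78 80 66
f 79 63 81
f 79 81 80
f 80 81 82
f 80 82 66
f 81 63 83
f 81 83 82
f 82 83 84
f 82 84 66
f 83 63 85
f 83 85 84
f 84 85 86
f 84 86 66
f 85 63 87
f 85 87 86
f 86 87 88
f 86 88 66
f 87 63 89
f 87 89 88
f 88 89 90
f 88 90 66
f 89 63 64
f 89 64 90
f 90 64 65
f 90 65 66



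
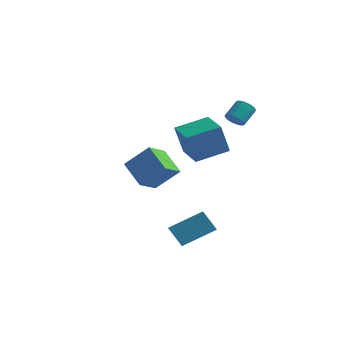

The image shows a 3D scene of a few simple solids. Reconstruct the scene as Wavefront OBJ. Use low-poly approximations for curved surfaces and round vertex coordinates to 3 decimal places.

v -0.139 -0.983 1.646
v -0.509 -1.328 3.478
v 1.202 0.402 2.178
v 0.832 0.057 4.009
v 1.228 -2.317 1.671
v 0.858 -2.662 3.502
v 2.569 -0.932 2.202
v 2.199 -1.277 4.034
v 1.513 2.026 3.171
v 2.127 1.98 3.036
v 2.361 2.949 3.774
v 1.747 2.994 3.909
v 2.042 2.143 2.849
v 2.276 3.112 3.587
v 1.865 2.285 2.718
v 2.099 3.254 3.456
v 1.628 2.383 2.665
v 1.862 3.352 3.403
v 1.371 2.419 2.7
v 1.605 3.388 3.438
v 1.138 2.387 2.816
v 1.372 3.355 3.554
v 0.97 2.292 2.994
v 1.204 3.261 3.731
v 0.896 2.151 3.202
v 1.13 3.12 3.939
v 0.929 1.989 3.405
v 1.163 2.958 4.142
v 1.063 1.833 3.567
v 1.297 2.802 4.305
v 1.274 1.71 3.661
v 1.508 2.679 4.399
v 1.527 1.642 3.671
v 1.761 2.611 4.408
v 1.777 1.64 3.594
v 2.011 2.609 4.331
v 1.982 1.705 3.444
v 2.216 2.674 4.181
v 2.105 1.825 3.246
v 2.34 2.794 3.984
v -0.087 -2.947 -3.305
v 1.37 -1.686 -2.306
v -0.402 -2.267 -3.705
v 1.055 -1.006 -2.707
v 0.825 -3.154 -4.373
v 2.282 -1.893 -3.375
v 0.51 -2.474 -4.774
v 1.967 -1.213 -3.775
v -4.79 1.005 -1.064
v -3.491 1.547 0.285
v -4.546 2.462 -1.884
v -3.246 3.004 -0.535
v -3.394 0.196 -2.085
v -2.094 0.738 -0.736
v -3.149 1.653 -2.905
v -1.85 2.195 -1.556
f 2 4 1
f 5 2 1
f 1 4 3
f 3 5 1
f 2 8 4
f 6 2 5
f 6 8 2
f 4 8 3
f 7 5 3
f 3 8 7
f 7 6 5
f 8 6 7
f 10 9 13
f 10 13 11
f 11 13 14
f 11 14 12
f 13 9 15
f 13 15 14
f 14 15 16
f 14 16 12
f 15 9 17
f 15 17 16
f 16 17 18
f 16 18 12
f 17 9 19
f 17 19 18
f 18 19 20
f 18 20 12
f 19 9 21
f 19 21 20
f 20 21 22
f 20 22 12
f 21 9 23
f 21 23 22
f 22 23 24
f 22 24 12
f 23 9 25
f 23 25 24
f 24 25 26
f 24 26 12
f 25 9 27
f 25 27 26
f 26 27 28
f 26 28 12
f 27 9 29
f 27 29 28
f 28 29 30
f 28 30 12
f 29 9 31
f 29 31 30
f 30 31 32
f 30 32 12
f 31 9 33
f 31 33 32
f 32 33 34
f 32 34 12
f 33 9 35
f 33 35 34
f 34 35 36
f 34 36 12
f 35 9 37
f 35 37 36
f 36 37 38
f 36 38 12
f 37 9 39
f 37 39 38
f 38 39 40
f 38 40 12
f 39 9 10
f 39 10 40
f 40 10 11
f 40 11 12
f 42 44 41
f 45 42 41
f 41 44 43
f 43 45 41
f 42 48 44
f 46 42 45
f 46 48 42
f 44 48 43
f 47 45 43
f 43 48 47
f 47 46 45
f 48 46 47
f 50 52 49
f 53 50 49
f 49 52 51
f 51 53 49
f 50 56 52
f 54 50 53
f 54 56 50
f 52 56 51
f 55 53 51
f 51 56 55
f 55 54 53
f 56 54 55



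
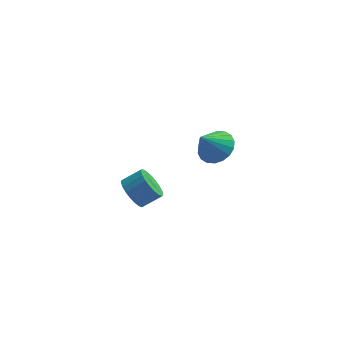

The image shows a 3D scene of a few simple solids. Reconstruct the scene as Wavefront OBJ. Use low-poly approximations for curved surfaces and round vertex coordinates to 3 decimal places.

v 0.375 -1.223 2.662
v 1.311 -1.248 3.22
v -0.415 -1.897 3.958
v 1.129 -0.814 3.335
v 0.797 -0.46 3.317
v 0.382 -0.258 3.169
v -0.035 -0.247 2.921
v -0.37 -0.429 2.621
v -0.558 -0.768 2.33
v -0.561 -1.198 2.105
v -0.379 -1.632 1.99
v -0.047 -1.986 2.008
v 0.368 -2.188 2.156
v 0.785 -2.199 2.404
v 1.12 -2.017 2.703
v 1.308 -1.678 2.995
v -4.292 1.851 -4.045
v -3.893 2.381 -4.859
v -2.828 2.7 -4.128
v -3.228 2.169 -3.315
v -4.125 2.689 -4.655
v -3.06 3.008 -3.924
v -4.386 2.853 -4.345
v -3.322 3.171 -3.614
v -4.631 2.843 -3.984
v -3.567 3.161 -3.253
v -4.818 2.661 -3.633
v -3.753 2.98 -2.903
v -4.913 2.34 -3.354
v -3.849 2.658 -2.623
v -4.901 1.933 -3.194
v -3.837 2.252 -2.463
v -4.784 1.513 -3.182
v -3.72 1.831 -2.451
v -4.582 1.151 -3.318
v -3.518 1.469 -2.587
v -4.33 0.91 -3.581
v -3.265 1.228 -2.85
v -4.071 0.832 -3.924
v -3.007 1.15 -3.193
v -3.851 0.929 -4.287
v -2.786 1.248 -3.557
v -3.706 1.187 -4.61
v -2.642 1.505 -3.879
v -3.664 1.559 -4.834
v -2.599 1.877 -4.103
v -3.729 1.981 -4.922
v -2.665 2.3 -4.191
f 2 1 4
f 2 4 3
f 4 1 5
f 4 5 3
f 5 1 6
f 5 6 3
f 6 1 7
f 6 7 3
f 7 1 8
f 7 8 3
f 8 1 9
f 8 9 3
f 9 1 10
f 9 10 3
f 10 1 11
f 10 11 3
f 11 1 12
f 11 12 3
f 12 1 13
f 12 13 3
f 13 1 14
f 13 14 3
f 14 1 15
f 14 15 3
f 15 1 16
f 15 16 3
f 16 1 2
f 16 2 3
f 18 17 21
f 18 21 19
f 19 21 22
f 19 22 20
f 21 17 23
f 21 23 22
f 22 23 24
f 22 24 20
f 23 17 25
f 23 25 24
f 24 25 26
f 24 26 20
f 25 17 27
f 25 27 26
f 26 27 28
f 26 28 20
f 27 17 29
f 27 29 28
f 28 29 30
f 28 30 20
f 29 17 31
f 29 31 30
f 30 31 32
f 30 32 20
f 31 17 33
f 31 33 32
f 32 33 34
f 32 34 20
f 33 17 35
f 33 35 34
f 34 35 36
f 34 36 20
f 35 17 37
f 35 37 36
f 36 37 38
f 36 38 20
f 37 17 39
f 37 39 38
f 38 39 40
f 38 40 20
f 39 17 41
f 39 41 40
f 40 41 42
f 40 42 20
f 41 17 43
f 41 43 42
f 42 43 44
f 42 44 20
f 43 17 45
f 43 45 44
f 44 45 46
f 44 46 20
f 45 17 47
f 45 47 46
f 46 47 48
f 46 48 20
f 47 17 18
f 47 18 48
f 48 18 19
f 48 19 20



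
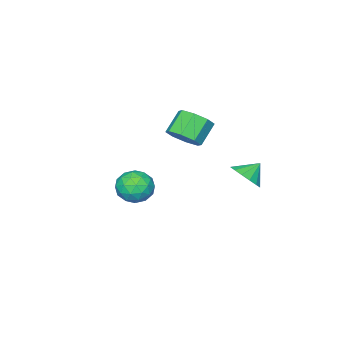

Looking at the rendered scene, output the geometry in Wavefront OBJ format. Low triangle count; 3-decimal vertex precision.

v -2.053 3.844 0.828
v -1.397 4.18 1.412
v -2.827 4.096 1.552
v -1.529 4.56 1.138
v -1.801 4.748 0.781
v -2.141 4.694 0.437
v -2.457 4.412 0.198
v -2.665 3.978 0.127
v -2.708 3.507 0.244
v -2.576 3.127 0.518
v -2.304 2.939 0.874
v -1.964 2.993 1.219
v -1.649 3.276 1.458
v -1.441 3.71 1.529
v 3.46 2.979 2.806
v 4.276 3.216 2.344
v 3.464 1.584 2.096
v 4.28 1.821 1.634
v 4.291 1.67 2.589
v 4.289 2.532 3.028
v 3.451 2.268 1.412
v 3.449 3.13 1.851
v 4.27 2.777 1.482
v 4.79 2.407 2.21
v 2.95 2.393 2.23
v 3.47 2.023 2.958
v 3.868 3.22 2.638
v 3.872 1.58 1.802
v 3.879 1.491 2.364
v 4.358 1.631 2.092
v 3.876 2.818 3.04
v 4.355 2.957 2.768
v 4.364 2.049 2.912
v 3.385 1.843 1.672
v 3.864 1.982 1.4
v 3.382 3.169 2.348
v 3.861 3.309 2.076
v 3.376 2.751 1.528
v 4.344 3.101 1.859
v 4.346 2.281 1.442
v 3.859 2.544 1.311
v 3.858 3.05 1.569
v 4.65 2.884 2.287
v 4.651 2.064 1.869
v 4.658 1.975 2.431
v 4.657 2.482 2.689
v 4.646 2.626 1.781
v 3.089 2.736 2.571
v 3.09 1.916 2.153
v 3.083 2.318 1.751
v 3.082 2.825 2.009
v 3.394 2.519 2.998
v 3.396 1.699 2.581
v 3.882 1.75 2.871
v 3.881 2.256 3.129
v 3.094 2.174 2.659
v -1.298 0.588 2.513
v -0.657 0.246 3.141
v -1.681 0.151 4.135
v -2.322 0.492 3.507
v -0.707 0.979 3.161
v -1.731 0.883 4.154
v -1.102 1.482 2.801
v -2.127 1.387 3.794
v -1.613 1.462 2.273
v -2.637 1.367 3.266
v -1.939 0.929 1.885
v -2.963 0.834 2.879
v -1.889 0.197 1.866
v -2.913 0.101 2.859
v -1.493 -0.307 2.226
v -2.518 -0.402 3.219
v -0.983 -0.287 2.754
v -2.007 -0.382 3.747
f 2 1 4
f 2 4 3
f 4 1 5
f 4 5 3
f 5 1 6
f 5 6 3
f 6 1 7
f 6 7 3
f 7 1 8
f 7 8 3
f 8 1 9
f 8 9 3
f 9 1 10
f 9 10 3
f 10 1 11
f 10 11 3
f 11 1 12
f 11 12 3
f 12 1 13
f 12 13 3
f 13 1 14
f 13 14 3
f 14 1 2
f 14 2 3
f 15 52 31
f 52 26 55
f 31 55 20
f 52 55 31
f 15 31 27
f 31 20 32
f 27 32 16
f 31 32 27
f 15 27 36
f 27 16 37
f 36 37 22
f 27 37 36
f 15 36 48
f 36 22 51
f 48 51 25
f 36 51 48
f 15 48 52
f 48 25 56
f 52 56 26
f 48 56 52
f 16 32 43
f 32 20 46
f 43 46 24
f 32 46 43
f 20 55 33
f 55 26 54
f 33 54 19
f 55 54 33
f 26 56 53
f 56 25 49
f 53 49 17
f 56 49 53
f 25 51 50
f 51 22 38
f 50 38 21
f 51 38 50
f 22 37 42
f 37 16 39
f 42 39 23
f 37 39 42
f 18 44 30
f 44 24 45
f 30 45 19
f 44 45 30
f 18 30 28
f 30 19 29
f 28 29 17
f 30 29 28
f 18 28 35
f 28 17 34
f 35 34 21
f 28 34 35
f 18 35 40
f 35 21 41
f 40 41 23
f 35 41 40
f 18 40 44
f 40 23 47
f 44 47 24
f 40 47 44
f 19 45 33
f 45 24 46
f 33 46 20
f 45 46 33
f 17 29 53
f 29 19 54
f 53 54 26
f 29 54 53
f 21 34 50
f 34 17 49
f 50 49 25
f 34 49 50
f 23 41 42
f 41 21 38
f 42 38 22
f 41 38 42
f 24 47 43
f 47 23 39
f 43 39 16
f 47 39 43
f 58 57 61
f 58 61 59
f 59 61 62
f 59 62 60
f 61 57 63
f 61 63 62
f 62 63 64
f 62 64 60
f 63 57 65
f 63 65 64
f 64 65 66
f 64 66 60
f 65 57 67
f 65 67 66
f 66 67 68
f 66 68 60
f 67 57 69
f 67 69 68
f 68 69 70
f 68 70 60
f 69 57 71
f 69 71 70
f 70 71 72
f 70 72 60
f 71 57 73
f 71 73 72
f 72 73 74
f 72 74 60
f 73 57 58
f 73 58 74
f 74 58 59
f 74 59 60



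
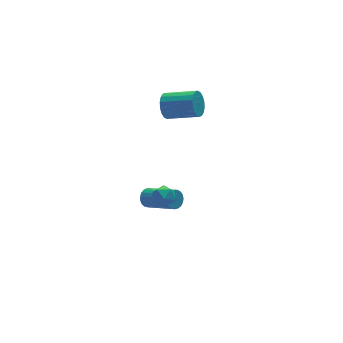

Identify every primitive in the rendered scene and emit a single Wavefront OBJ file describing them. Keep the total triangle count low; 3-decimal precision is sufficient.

v -1.632 0.991 -1.979
v -1.197 0.973 -2.421
v -0.293 -0.649 -1.462
v -0.728 -0.631 -1.021
v -1.092 1.133 -2.248
v -0.188 -0.489 -1.29
v -1.08 1.269 -2.03
v -0.176 -0.353 -1.071
v -1.164 1.357 -1.802
v -0.26 -0.265 -0.843
v -1.329 1.381 -1.605
v -0.424 -0.241 -0.646
v -1.546 1.338 -1.473
v -0.642 -0.284 -0.514
v -1.778 1.235 -1.429
v -0.874 -0.387 -0.47
v -1.985 1.09 -1.479
v -1.08 -0.532 -0.52
v -2.131 0.928 -1.616
v -1.226 -0.694 -0.657
v -2.19 0.776 -1.816
v -1.286 -0.846 -0.857
v -2.154 0.662 -2.044
v -1.249 -0.96 -1.085
v -2.027 0.604 -2.261
v -1.122 -1.018 -1.302
v -1.831 0.614 -2.429
v -0.927 -1.008 -1.471
v -1.602 0.688 -2.52
v -0.697 -0.933 -1.561
v -1.377 0.815 -2.517
v -0.473 -0.807 -1.558
v -2.98 -3.374 3.235
v -2.434 -2.973 3.043
v -2.846 -4.007 2.297
v -2.3 -3.606 2.105
v -2.245 -4.031 2.664
v -2.328 -3.64 3.244
v -2.952 -3.34 2.096
v -3.035 -2.949 2.676
v -2.417 -2.952 2.339
v -1.98 -3.379 2.689
v -3.3 -3.601 2.651
v -2.863 -4.028 3.001
v 0.919 4.339 2.38
v 1.385 4.548 1.688
v 2.827 3.391 2.308
v 2.361 3.181 3
v 1.488 4.814 1.944
v 2.93 3.656 2.564
v 1.478 4.985 2.286
v 2.92 3.828 2.906
v 1.358 5.028 2.647
v 2.8 3.871 3.266
v 1.151 4.935 2.955
v 2.593 3.778 3.574
v 0.898 4.724 3.149
v 2.34 3.566 3.769
v 0.649 4.436 3.191
v 2.091 3.279 3.81
v 0.453 4.129 3.072
v 1.895 2.972 3.692
v 0.35 3.864 2.816
v 1.792 2.706 3.436
v 0.36 3.692 2.474
v 1.802 2.535 3.094
v 0.48 3.649 2.114
v 1.922 2.492 2.733
v 0.687 3.742 1.806
v 2.129 2.585 2.425
v 0.94 3.954 1.611
v 2.382 2.796 2.231
v 1.189 4.241 1.57
v 2.631 3.084 2.189
f 2 1 5
f 2 5 3
f 3 5 6
f 3 6 4
f 5 1 7
f 5 7 6
f 6 7 8
f 6 8 4
f 7 1 9
f 7 9 8
f 8 9 10
f 8 10 4
f 9 1 11
f 9 11 10
f 10 11 12
f 10 12 4
f 11 1 13
f 11 13 12
f 12 13 14
f 12 14 4
f 13 1 15
f 13 15 14
f 14 15 16
f 14 16 4
f 15 1 17
f 15 17 16
f 16 17 18
f 16 18 4
f 17 1 19
f 17 19 18
f 18 19 20
f 18 20 4
f 19 1 21
f 19 21 20
f 20 21 22
f 20 22 4
f 21 1 23
f 21 23 22
f 22 23 24
f 22 24 4
f 23 1 25
f 23 25 24
f 24 25 26
f 24 26 4
f 25 1 27
f 25 27 26
f 26 27 28
f 26 28 4
f 27 1 29
f 27 29 28
f 28 29 30
f 28 30 4
f 29 1 31
f 29 31 30
f 30 31 32
f 30 32 4
f 31 1 2
f 31 2 32
f 32 2 3
f 32 3 4
f 33 44 38
f 33 38 34
f 33 34 40
f 33 40 43
f 33 43 44
f 34 38 42
f 38 44 37
f 44 43 35
f 43 40 39
f 40 34 41
f 36 42 37
f 36 37 35
f 36 35 39
f 36 39 41
f 36 41 42
f 37 42 38
f 35 37 44
f 39 35 43
f 41 39 40
f 42 41 34
f 46 45 49
f 46 49 47
f 47 49 50
f 47 50 48
f 49 45 51
f 49 51 50
f 50 51 52
f 50 52 48
f 51 45 53
f 51 53 52
f 52 53 54
f 52 54 48
f 53 45 55
f 53 55 54
f 54 55 56
f 54 56 48
f 55 45 57
f 55 57 56
f 56 57 58
f 56 58 48
f 57 45 59
f 57 59 58
f 58 59 60
f 58 60 48
f 59 45 61
f 59 61 60
f 60 61 62
f 60 62 48
f 61 45 63
f 61 63 62
f 62 63 64
f 62 64 48
f 63 45 65
f 63 65 64
f 64 65 66
f 64 66 48
f 65 45 67
f 65 67 66
f 66 67 68
f 66 68 48
f 67 45 69
f 67 69 68
f 68 69 70
f 68 70 48
f 69 45 71
f 69 71 70
f 70 71 72
f 70 72 48
f 71 45 73
f 71 73 72
f 72 73 74
f 72 74 48
f 73 45 46
f 73 46 74
f 74 46 47
f 74 47 48



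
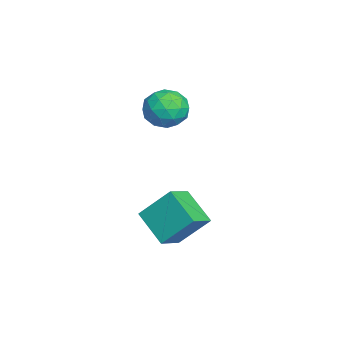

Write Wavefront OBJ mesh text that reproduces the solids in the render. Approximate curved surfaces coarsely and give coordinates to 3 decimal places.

v -0.6 -1.34 2.377
v -0.287 -1.711 1.742
v -1.773 -1.409 1.838
v -1.46 -1.78 1.203
v -1.49 -2.153 1.909
v -0.765 -2.11 2.242
v -1.295 -1.01 1.338
v -0.57 -0.967 1.671
v -0.716 -1.506 1.1
v -0.836 -2.213 1.453
v -1.224 -0.907 2.127
v -1.344 -1.614 2.48
v -0.34 -1.519 2.107
v -1.72 -1.601 1.473
v -1.737 -1.82 1.888
v -1.553 -2.038 1.515
v -0.622 -1.754 2.401
v -0.437 -1.972 2.028
v -1.145 -2.232 2.126
v -1.623 -1.148 1.552
v -1.438 -1.366 1.179
v -0.507 -1.082 2.065
v -0.323 -1.3 1.692
v -0.915 -0.888 1.454
v -0.408 -1.617 1.356
v -1.098 -1.658 1.039
v -1.001 -1.205 1.119
v -0.575 -1.18 1.315
v -0.479 -2.032 1.564
v -1.169 -2.073 1.247
v -1.187 -2.293 1.662
v -0.76 -2.267 1.858
v -0.732 -1.912 1.186
v -0.891 -1.047 2.333
v -1.581 -1.088 2.016
v -1.3 -0.853 1.722
v -0.873 -0.827 1.918
v -0.962 -1.462 2.541
v -1.652 -1.503 2.224
v -1.485 -1.94 2.265
v -1.059 -1.915 2.461
v -1.328 -1.208 2.394
v 1.549 -2.292 -1.445
v 1.62 -1.32 -0.399
v 0.808 -1.787 -1.864
v 0.879 -0.815 -0.817
v 2.461 -1.565 -2.183
v 2.532 -0.593 -1.136
v 1.72 -1.06 -2.601
v 1.791 -0.088 -1.555
f 1 38 17
f 38 12 41
f 17 41 6
f 38 41 17
f 1 17 13
f 17 6 18
f 13 18 2
f 17 18 13
f 1 13 22
f 13 2 23
f 22 23 8
f 13 23 22
f 1 22 34
f 22 8 37
f 34 37 11
f 22 37 34
f 1 34 38
f 34 11 42
f 38 42 12
f 34 42 38
f 2 18 29
f 18 6 32
f 29 32 10
f 18 32 29
f 6 41 19
f 41 12 40
f 19 40 5
f 41 40 19
f 12 42 39
f 42 11 35
f 39 35 3
f 42 35 39
f 11 37 36
f 37 8 24
f 36 24 7
f 37 24 36
f 8 23 28
f 23 2 25
f 28 25 9
f 23 25 28
f 4 30 16
f 30 10 31
f 16 31 5
f 30 31 16
f 4 16 14
f 16 5 15
f 14 15 3
f 16 15 14
f 4 14 21
f 14 3 20
f 21 20 7
f 14 20 21
f 4 21 26
f 21 7 27
f 26 27 9
f 21 27 26
f 4 26 30
f 26 9 33
f 30 33 10
f 26 33 30
f 5 31 19
f 31 10 32
f 19 32 6
f 31 32 19
f 3 15 39
f 15 5 40
f 39 40 12
f 15 40 39
f 7 20 36
f 20 3 35
f 36 35 11
f 20 35 36
f 9 27 28
f 27 7 24
f 28 24 8
f 27 24 28
f 10 33 29
f 33 9 25
f 29 25 2
f 33 25 29
f 44 46 43
f 47 44 43
f 43 46 45
f 45 47 43
f 44 50 46
f 48 44 47
f 48 50 44
f 46 50 45
f 49 47 45
f 45 50 49
f 49 48 47
f 50 48 49



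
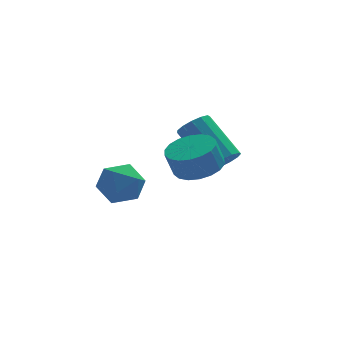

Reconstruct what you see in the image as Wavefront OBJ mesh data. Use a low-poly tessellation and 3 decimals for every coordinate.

v 2.086 -3.806 2.756
v 2.922 -3.805 3.031
v 2.61 -3.853 3.98
v 1.774 -3.854 3.704
v 2.833 -3.424 3.021
v 2.521 -3.472 3.97
v 2.596 -3.118 2.959
v 2.284 -3.166 3.907
v 2.258 -2.949 2.856
v 1.946 -2.997 3.805
v 1.886 -2.949 2.733
v 1.574 -2.997 3.682
v 1.554 -3.119 2.615
v 1.242 -3.167 3.564
v 1.327 -3.425 2.525
v 1.015 -3.474 3.474
v 1.25 -3.807 2.48
v 0.938 -3.855 3.429
v 1.339 -4.188 2.49
v 1.027 -4.236 3.439
v 1.576 -4.494 2.553
v 1.264 -4.542 3.501
v 1.914 -4.663 2.655
v 1.602 -4.711 3.604
v 2.286 -4.663 2.778
v 1.974 -4.711 3.727
v 2.618 -4.493 2.896
v 2.306 -4.541 3.845
v 2.845 -4.186 2.986
v 2.533 -4.235 3.935
v 3.63 -0.913 1.307
v 4.197 -0.54 1.275
v 3.398 0.786 2.541
v 2.83 0.413 2.573
v 3.968 -0.412 0.996
v 3.169 0.914 2.263
v 3.631 -0.442 0.816
v 2.832 0.883 2.082
v 3.294 -0.622 0.791
v 2.495 0.703 2.058
v 3.063 -0.895 0.931
v 2.264 0.431 2.197
v 3.012 -1.173 1.189
v 2.213 0.153 2.456
v 3.157 -1.368 1.485
v 2.358 -0.043 2.752
v 3.452 -1.419 1.725
v 2.653 -0.094 2.991
v 3.803 -1.309 1.831
v 3.004 0.016 3.098
v 4.099 -1.073 1.771
v 3.3 0.252 3.038
v 4.246 -0.787 1.564
v 3.447 0.539 2.83
v -0.378 0.179 0.832
v 0.381 0.435 0.327
v -0.181 -1.275 0.393
v 0.578 -1.019 -0.112
v 0.608 -0.992 0.833
v 0.486 -0.094 1.105
v -0.286 -0.746 -0.385
v -0.408 0.152 -0.113
v 0.437 -0.137 -0.425
v 0.99 -0.289 0.328
v -0.79 -0.551 0.392
v -0.237 -0.703 1.145
f 2 1 5
f 2 5 3
f 3 5 6
f 3 6 4
f 5 1 7
f 5 7 6
f 6 7 8
f 6 8 4
f 7 1 9
f 7 9 8
f 8 9 10
f 8 10 4
f 9 1 11
f 9 11 10
f 10 11 12
f 10 12 4
f 11 1 13
f 11 13 12
f 12 13 14
f 12 14 4
f 13 1 15
f 13 15 14
f 14 15 16
f 14 16 4
f 15 1 17
f 15 17 16
f 16 17 18
f 16 18 4
f 17 1 19
f 17 19 18
f 18 19 20
f 18 20 4
f 19 1 21
f 19 21 20
f 20 21 22
f 20 22 4
f 21 1 23
f 21 23 22
f 22 23 24
f 22 24 4
f 23 1 25
f 23 25 24
f 24 25 26
f 24 26 4
f 25 1 27
f 25 27 26
f 26 27 28
f 26 28 4
f 27 1 29
f 27 29 28
f 28 29 30
f 28 30 4
f 29 1 2
f 29 2 30
f 30 2 3
f 30 3 4
f 32 31 35
f 32 35 33
f 33 35 36
f 33 36 34
f 35 31 37
f 35 37 36
f 36 37 38
f 36 38 34
f 37 31 39
f 37 39 38
f 38 39 40
f 38 40 34
f 39 31 41
f 39 41 40
f 40 41 42
f 40 42 34
f 41 31 43
f 41 43 42
f 42 43 44
f 42 44 34
f 43 31 45
f 43 45 44
f 44 45 46
f 44 46 34
f 45 31 47
f 45 47 46
f 46 47 48
f 46 48 34
f 47 31 49
f 47 49 48
f 48 49 50
f 48 50 34
f 49 31 51
f 49 51 50
f 50 51 52
f 50 52 34
f 51 31 53
f 51 53 52
f 52 53 54
f 52 54 34
f 53 31 32
f 53 32 54
f 54 32 33
f 54 33 34
f 55 66 60
f 55 60 56
f 55 56 62
f 55 62 65
f 55 65 66
f 56 60 64
f 60 66 59
f 66 65 57
f 65 62 61
f 62 56 63
f 58 64 59
f 58 59 57
f 58 57 61
f 58 61 63
f 58 63 64
f 59 64 60
f 57 59 66
f 61 57 65
f 63 61 62
f 64 63 56



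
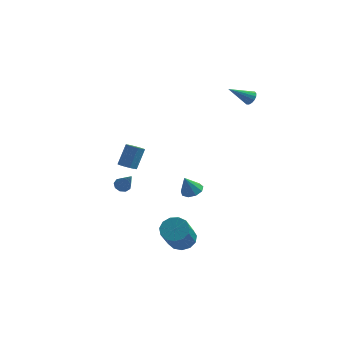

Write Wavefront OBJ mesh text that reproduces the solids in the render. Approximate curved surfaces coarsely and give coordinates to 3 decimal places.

v 3.215 3.706 3.518
v 3.562 3.469 3.807
v 2.045 3.094 4.422
v 3.527 3.705 3.921
v 3.409 3.94 3.928
v 3.238 4.113 3.824
v 3.061 4.177 3.639
v 2.926 4.115 3.421
v 2.868 3.943 3.229
v 2.903 3.708 3.115
v 3.021 3.472 3.109
v 3.192 3.299 3.212
v 3.368 3.235 3.397
v 3.504 3.297 3.615
v 0.674 -3.077 -4.19
v 1.205 -2.603 -3.744
v 1.098 -3.99 -2.144
v 0.566 -4.463 -2.59
v 0.77 -2.449 -3.64
v 0.662 -3.836 -2.04
v 0.304 -2.495 -3.71
v 0.196 -3.881 -2.11
v -0.045 -2.725 -3.933
v -0.152 -4.112 -2.333
v -0.165 -3.067 -4.238
v -0.272 -4.453 -2.638
v -0.019 -3.412 -4.527
v -0.126 -4.799 -2.927
v 0.347 -3.65 -4.709
v 0.239 -5.037 -3.109
v 0.816 -3.707 -4.727
v 0.709 -5.094 -3.127
v 1.241 -3.563 -4.574
v 1.133 -4.95 -2.974
v 1.485 -3.265 -4.299
v 1.378 -4.652 -2.699
v 1.472 -2.907 -3.989
v 1.364 -4.294 -2.39
v 0.233 1.898 -3.393
v 0.842 2.093 -3.134
v -0.153 1.582 -2.247
v 0.543 2.458 -3.134
v 0.098 2.561 -3.256
v -0.283 2.353 -3.441
v -0.423 1.933 -3.604
v -0.256 1.496 -3.669
v 0.14 1.248 -3.604
v 0.58 1.303 -3.44
v 0.857 1.637 -3.255
v -3.495 0.477 -2.587
v -3.236 0.177 -2.923
v -2.765 -0.317 -1.313
v -3.046 0.469 -2.85
v -3.067 0.765 -2.654
v -3.288 0.926 -2.426
v -3.606 0.877 -2.275
v -3.872 0.641 -2.269
v -3.962 0.328 -2.413
v -3.833 0.085 -2.638
v -3.546 0.025 -2.84
v -3.249 0.635 -1.134
v -2.758 0.348 -1.095
v -2.44 1.058 0.152
v -2.931 1.345 0.114
v -2.694 0.614 -1.263
v -2.376 1.324 -0.016
v -2.807 0.887 -1.39
v -2.489 1.597 -0.143
v -3.06 1.08 -1.435
v -2.742 1.79 -0.188
v -3.373 1.132 -1.385
v -3.055 1.842 -0.137
v -3.646 1.025 -1.255
v -3.328 1.735 -0.007
v -3.794 0.795 -1.086
v -3.476 1.505 0.161
v -3.769 0.514 -0.933
v -3.45 1.224 0.315
v -3.578 0.272 -0.843
v -3.26 0.982 0.404
v -3.283 0.144 -0.846
v -2.965 0.854 0.402
v -2.978 0.173 -0.94
v -2.66 0.883 0.308
f 2 1 4
f 2 4 3
f 4 1 5
f 4 5 3
f 5 1 6
f 5 6 3
f 6 1 7
f 6 7 3
f 7 1 8
f 7 8 3
f 8 1 9
f 8 9 3
f 9 1 10
f 9 10 3
f 10 1 11
f 10 11 3
f 11 1 12
f 11 12 3
f 12 1 13
f 12 13 3
f 13 1 14
f 13 14 3
f 14 1 2
f 14 2 3
f 16 15 19
f 16 19 17
f 17 19 20
f 17 20 18
f 19 15 21
f 19 21 20
f 20 21 22
f 20 22 18
f 21 15 23
f 21 23 22
f 22 23 24
f 22 24 18
f 23 15 25
f 23 25 24
f 24 25 26
f 24 26 18
f 25 15 27
f 25 27 26
f 26 27 28
f 26 28 18
f 27 15 29
f 27 29 28
f 28 29 30
f 28 30 18
f 29 15 31
f 29 31 30
f 30 31 32
f 30 32 18
f 31 15 33
f 31 33 32
f 32 33 34
f 32 34 18
f 33 15 35
f 33 35 34
f 34 35 36
f 34 36 18
f 35 15 37
f 35 37 36
f 36 37 38
f 36 38 18
f 37 15 16
f 37 16 38
f 38 16 17
f 38 17 18
f 40 39 42
f 40 42 41
f 42 39 43
f 42 43 41
f 43 39 44
f 43 44 41
f 44 39 45
f 44 45 41
f 45 39 46
f 45 46 41
f 46 39 47
f 46 47 41
f 47 39 48
f 47 48 41
f 48 39 49
f 48 49 41
f 49 39 40
f 49 40 41
f 51 50 53
f 51 53 52
f 53 50 54
f 53 54 52
f 54 50 55
f 54 55 52
f 55 50 56
f 55 56 52
f 56 50 57
f 56 57 52
f 57 50 58
f 57 58 52
f 58 50 59
f 58 59 52
f 59 50 60
f 59 60 52
f 60 50 51
f 60 51 52
f 62 61 65
f 62 65 63
f 63 65 66
f 63 66 64
f 65 61 67
f 65 67 66
f 66 67 68
f 66 68 64
f 67 61 69
f 67 69 68
f 68 69 70
f 68 70 64
f 69 61 71
f 69 71 70
f 70 71 72
f 70 72 64
f 71 61 73
f 71 73 72
f 72 73 74
f 72 74 64
f 73 61 75
f 73 75 74
f 74 75 76
f 74 76 64
f 75 61 77
f 75 77 76
f 76 77 78
f 76 78 64
f 77 61 79
f 77 79 78
f 78 79 80
f 78 80 64
f 79 61 81
f 79 81 80
f 80 81 82
f 80 82 64
f 81 61 83
f 81 83 82
f 82 83 84
f 82 84 64
f 83 61 62
f 83 62 84
f 84 62 63
f 84 63 64



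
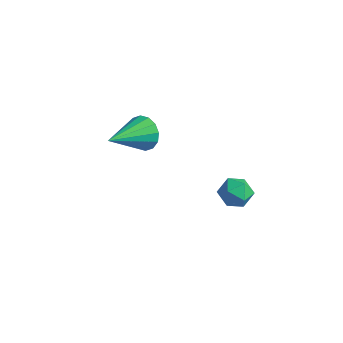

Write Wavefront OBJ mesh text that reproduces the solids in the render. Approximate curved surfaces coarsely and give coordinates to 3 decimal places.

v -3.625 -1.491 -2.989
v -3.281 -1.744 -3.544
v -3.695 -3.069 -2.311
v -3.023 -1.654 -3.307
v -2.925 -1.52 -2.985
v -3.015 -1.378 -2.664
v -3.268 -1.266 -2.43
v -3.617 -1.214 -2.346
v -3.968 -1.237 -2.435
v -4.226 -1.327 -2.672
v -4.324 -1.461 -2.994
v -4.234 -1.603 -3.315
v -3.981 -1.715 -3.549
v -3.632 -1.767 -3.633
v -0.005 -1.426 -3.405
v 0.511 -1.214 -3.701
v 0.569 -2.086 -2.879
v 1.085 -1.874 -3.175
v 0.784 -1.505 -2.762
v 0.43 -1.096 -3.087
v 0.65 -2.204 -3.493
v 0.296 -1.795 -3.818
v 0.915 -1.695 -3.756
v 0.998 -1.263 -3.304
v 0.082 -2.037 -3.276
v 0.165 -1.605 -2.824
f 2 1 4
f 2 4 3
f 4 1 5
f 4 5 3
f 5 1 6
f 5 6 3
f 6 1 7
f 6 7 3
f 7 1 8
f 7 8 3
f 8 1 9
f 8 9 3
f 9 1 10
f 9 10 3
f 10 1 11
f 10 11 3
f 11 1 12
f 11 12 3
f 12 1 13
f 12 13 3
f 13 1 14
f 13 14 3
f 14 1 2
f 14 2 3
f 15 26 20
f 15 20 16
f 15 16 22
f 15 22 25
f 15 25 26
f 16 20 24
f 20 26 19
f 26 25 17
f 25 22 21
f 22 16 23
f 18 24 19
f 18 19 17
f 18 17 21
f 18 21 23
f 18 23 24
f 19 24 20
f 17 19 26
f 21 17 25
f 23 21 22
f 24 23 16

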